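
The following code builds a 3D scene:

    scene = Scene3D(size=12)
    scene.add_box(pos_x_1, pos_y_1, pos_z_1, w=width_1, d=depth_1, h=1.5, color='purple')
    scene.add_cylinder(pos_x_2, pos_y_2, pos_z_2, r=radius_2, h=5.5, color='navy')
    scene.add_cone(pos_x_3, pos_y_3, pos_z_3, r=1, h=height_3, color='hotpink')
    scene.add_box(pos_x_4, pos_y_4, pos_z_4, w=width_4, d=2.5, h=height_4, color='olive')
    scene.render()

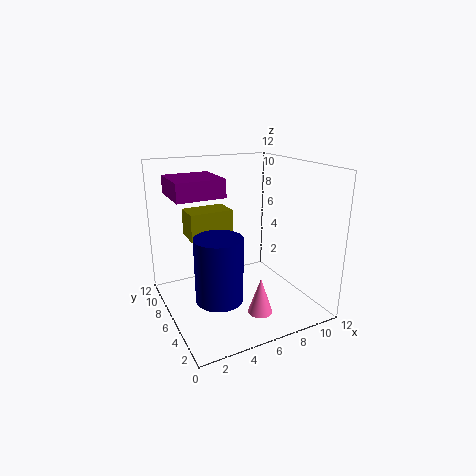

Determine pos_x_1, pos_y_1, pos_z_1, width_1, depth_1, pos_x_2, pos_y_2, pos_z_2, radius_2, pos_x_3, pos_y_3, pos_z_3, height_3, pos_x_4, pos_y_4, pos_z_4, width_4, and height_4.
pos_x_1 = 1, pos_y_1 = 6, pos_z_1 = 9.5, width_1 = 4, depth_1 = 4, pos_x_2 = 4, pos_y_2 = 5.5, pos_z_2 = 1, radius_2 = 2, pos_x_3 = 6.5, pos_y_3 = 3, pos_z_3 = 0.5, height_3 = 3, pos_x_4 = 3, pos_y_4 = 9, pos_z_4 = 5, width_4 = 4, height_4 = 2.5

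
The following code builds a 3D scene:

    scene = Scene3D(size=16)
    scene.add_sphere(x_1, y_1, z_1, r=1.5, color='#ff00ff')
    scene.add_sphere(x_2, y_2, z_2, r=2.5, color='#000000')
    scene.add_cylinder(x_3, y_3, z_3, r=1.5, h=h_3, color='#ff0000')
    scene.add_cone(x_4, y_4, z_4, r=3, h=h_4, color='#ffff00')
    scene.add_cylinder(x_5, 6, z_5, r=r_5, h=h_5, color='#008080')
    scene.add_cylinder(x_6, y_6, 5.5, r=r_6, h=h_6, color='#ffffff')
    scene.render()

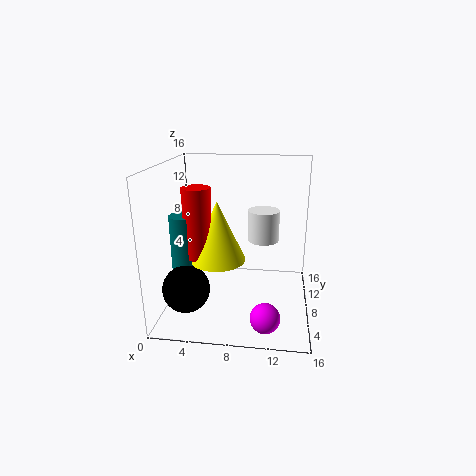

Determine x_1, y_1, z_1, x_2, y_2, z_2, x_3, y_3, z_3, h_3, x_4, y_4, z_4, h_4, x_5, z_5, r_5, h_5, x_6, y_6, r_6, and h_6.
x_1 = 11.5, y_1 = 2, z_1 = 2, x_2 = 3, y_2 = 4, z_2 = 3.5, x_3 = 4, y_3 = 6, z_3 = 6.5, h_3 = 7.5, x_4 = 6, y_4 = 6.5, z_4 = 6, h_4 = 6.5, x_5 = 2.5, z_5 = 4.5, r_5 = 1.5, h_5 = 6.5, x_6 = 10.5, y_6 = 14, r_6 = 2, h_6 = 4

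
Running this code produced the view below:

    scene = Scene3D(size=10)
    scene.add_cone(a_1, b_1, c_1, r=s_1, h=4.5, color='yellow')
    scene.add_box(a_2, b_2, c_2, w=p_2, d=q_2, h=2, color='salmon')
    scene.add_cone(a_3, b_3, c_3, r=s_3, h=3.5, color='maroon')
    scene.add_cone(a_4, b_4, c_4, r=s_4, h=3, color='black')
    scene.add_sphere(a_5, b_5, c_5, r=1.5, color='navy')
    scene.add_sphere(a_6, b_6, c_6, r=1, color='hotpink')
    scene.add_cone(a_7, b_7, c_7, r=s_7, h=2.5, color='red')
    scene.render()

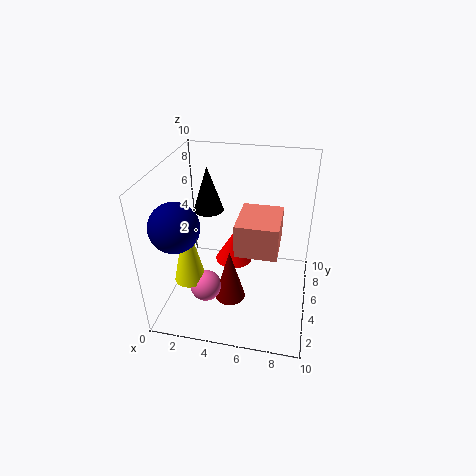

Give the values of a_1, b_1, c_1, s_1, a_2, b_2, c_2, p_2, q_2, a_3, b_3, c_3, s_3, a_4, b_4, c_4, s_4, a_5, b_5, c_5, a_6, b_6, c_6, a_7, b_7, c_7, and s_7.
a_1 = 2.5, b_1 = 2, c_1 = 3.5, s_1 = 1, a_2 = 5.5, b_2 = 1.5, c_2 = 6, p_2 = 2.5, q_2 = 3, a_3 = 5, b_3 = 2.5, c_3 = 2, s_3 = 1, a_4 = 3, b_4 = 5, c_4 = 7, s_4 = 1, a_5 = 2, b_5 = 1.5, c_5 = 7.5, a_6 = 3.5, b_6 = 2, c_6 = 3, a_7 = 4, b_7 = 8, c_7 = 1, s_7 = 1.5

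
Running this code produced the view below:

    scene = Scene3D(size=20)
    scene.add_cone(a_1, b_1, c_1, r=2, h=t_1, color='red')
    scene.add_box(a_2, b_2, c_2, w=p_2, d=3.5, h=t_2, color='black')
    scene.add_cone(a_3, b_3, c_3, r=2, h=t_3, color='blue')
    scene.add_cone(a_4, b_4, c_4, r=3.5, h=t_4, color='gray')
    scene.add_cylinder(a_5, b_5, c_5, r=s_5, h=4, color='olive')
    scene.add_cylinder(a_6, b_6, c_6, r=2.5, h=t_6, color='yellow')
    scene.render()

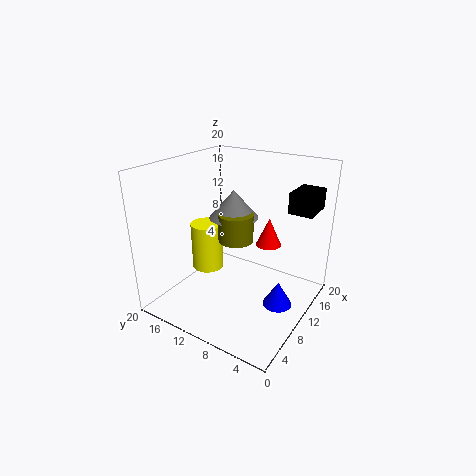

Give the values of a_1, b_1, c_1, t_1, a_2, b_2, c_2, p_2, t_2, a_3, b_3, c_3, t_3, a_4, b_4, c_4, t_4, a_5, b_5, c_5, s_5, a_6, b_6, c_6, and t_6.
a_1 = 17.5
b_1 = 9
c_1 = 6
t_1 = 4.5
a_2 = 15
b_2 = 1.5
c_2 = 13
p_2 = 5
t_2 = 3
a_3 = 10
b_3 = 3.5
c_3 = 1.5
t_3 = 3.5
a_4 = 12
b_4 = 12
c_4 = 12
t_4 = 4
a_5 = 11
b_5 = 11
c_5 = 9
s_5 = 2.5
a_6 = 12.5
b_6 = 17.5
c_6 = 2
t_6 = 7.5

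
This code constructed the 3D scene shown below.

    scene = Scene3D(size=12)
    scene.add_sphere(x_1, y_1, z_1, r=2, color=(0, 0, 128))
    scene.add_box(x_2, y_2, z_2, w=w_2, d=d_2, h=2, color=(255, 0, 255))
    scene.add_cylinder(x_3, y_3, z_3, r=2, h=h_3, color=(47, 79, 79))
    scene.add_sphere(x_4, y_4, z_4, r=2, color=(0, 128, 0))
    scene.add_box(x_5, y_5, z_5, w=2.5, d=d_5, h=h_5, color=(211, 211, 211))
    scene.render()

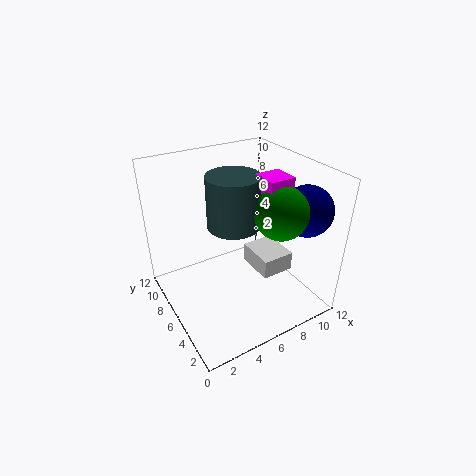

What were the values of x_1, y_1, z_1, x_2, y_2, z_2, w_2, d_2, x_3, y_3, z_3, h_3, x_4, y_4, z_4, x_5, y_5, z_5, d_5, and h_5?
x_1 = 10, y_1 = 2.5, z_1 = 9, x_2 = 6.5, y_2 = 2.5, z_2 = 10, w_2 = 2, d_2 = 2, x_3 = 5, y_3 = 5, z_3 = 8, h_3 = 4, x_4 = 7.5, y_4 = 2.5, z_4 = 9.5, x_5 = 6, y_5 = 2, z_5 = 4.5, d_5 = 3, h_5 = 1.5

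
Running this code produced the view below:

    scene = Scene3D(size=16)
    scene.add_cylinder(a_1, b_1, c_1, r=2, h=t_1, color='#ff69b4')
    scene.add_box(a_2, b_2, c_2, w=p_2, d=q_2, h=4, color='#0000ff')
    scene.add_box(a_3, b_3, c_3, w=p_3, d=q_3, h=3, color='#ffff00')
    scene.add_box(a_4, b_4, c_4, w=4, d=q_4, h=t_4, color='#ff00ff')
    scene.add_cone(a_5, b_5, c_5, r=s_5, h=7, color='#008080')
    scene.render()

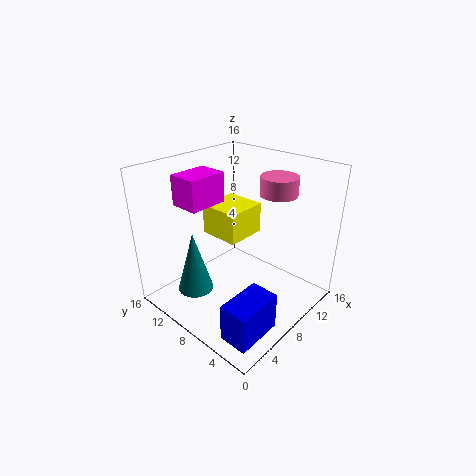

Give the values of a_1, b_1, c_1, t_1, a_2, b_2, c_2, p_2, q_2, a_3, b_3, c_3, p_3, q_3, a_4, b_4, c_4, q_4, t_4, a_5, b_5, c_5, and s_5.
a_1 = 11
b_1 = 5
c_1 = 13
t_1 = 2
a_2 = 1
b_2 = 1
c_2 = 1
p_2 = 5
q_2 = 3
a_3 = 4
b_3 = 5
c_3 = 10
p_3 = 4
q_3 = 4
a_4 = 2
b_4 = 8
c_4 = 13
q_4 = 3
t_4 = 3
a_5 = 4
b_5 = 11
c_5 = 2
s_5 = 2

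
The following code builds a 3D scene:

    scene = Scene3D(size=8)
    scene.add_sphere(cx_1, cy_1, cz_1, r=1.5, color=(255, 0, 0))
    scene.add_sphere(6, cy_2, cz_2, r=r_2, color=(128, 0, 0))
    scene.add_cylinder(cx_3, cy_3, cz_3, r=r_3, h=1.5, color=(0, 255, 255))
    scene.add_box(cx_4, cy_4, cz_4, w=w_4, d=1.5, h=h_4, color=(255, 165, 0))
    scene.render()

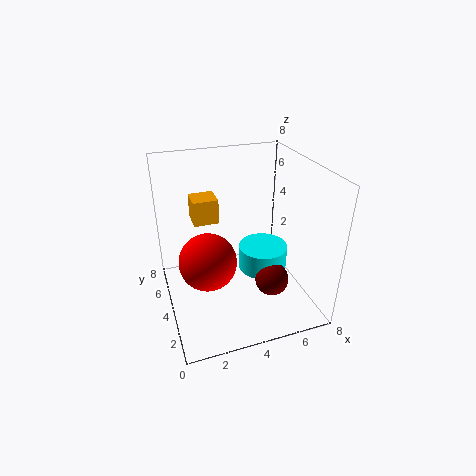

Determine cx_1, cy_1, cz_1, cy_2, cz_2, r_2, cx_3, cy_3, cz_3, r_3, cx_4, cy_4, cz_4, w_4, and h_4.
cx_1 = 2; cy_1 = 3; cz_1 = 3.5; cy_2 = 3.5; cz_2 = 1; r_2 = 1; cx_3 = 6; cy_3 = 5; cz_3 = 1; r_3 = 1.5; cx_4 = 2; cy_4 = 6; cz_4 = 4; w_4 = 1.5; h_4 = 1.5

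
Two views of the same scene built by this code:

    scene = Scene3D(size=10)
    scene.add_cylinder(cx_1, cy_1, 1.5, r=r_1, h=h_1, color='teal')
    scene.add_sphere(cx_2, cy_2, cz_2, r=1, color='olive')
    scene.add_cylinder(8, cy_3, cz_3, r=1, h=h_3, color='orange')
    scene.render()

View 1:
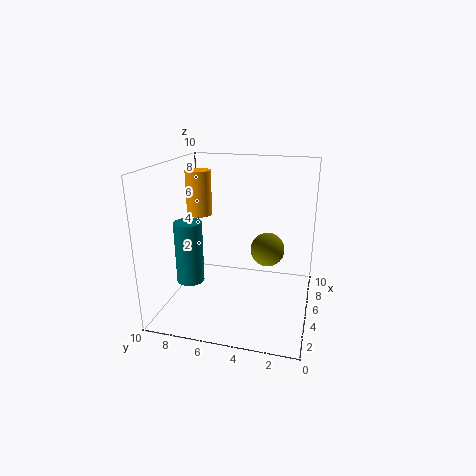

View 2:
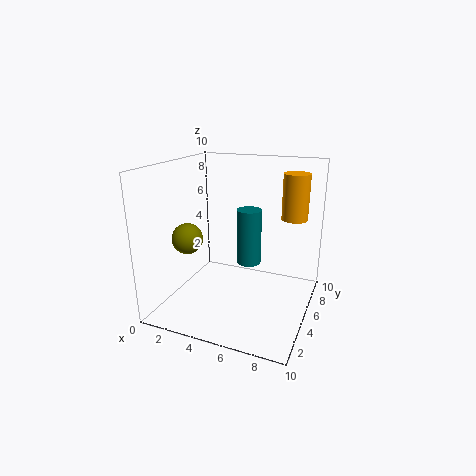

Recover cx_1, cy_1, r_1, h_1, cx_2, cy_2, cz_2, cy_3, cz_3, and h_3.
cx_1 = 4.5, cy_1 = 8.5, r_1 = 1, h_1 = 4.5, cx_2 = 2.5, cy_2 = 2.5, cz_2 = 5.5, cy_3 = 9, cz_3 = 5.5, h_3 = 3.5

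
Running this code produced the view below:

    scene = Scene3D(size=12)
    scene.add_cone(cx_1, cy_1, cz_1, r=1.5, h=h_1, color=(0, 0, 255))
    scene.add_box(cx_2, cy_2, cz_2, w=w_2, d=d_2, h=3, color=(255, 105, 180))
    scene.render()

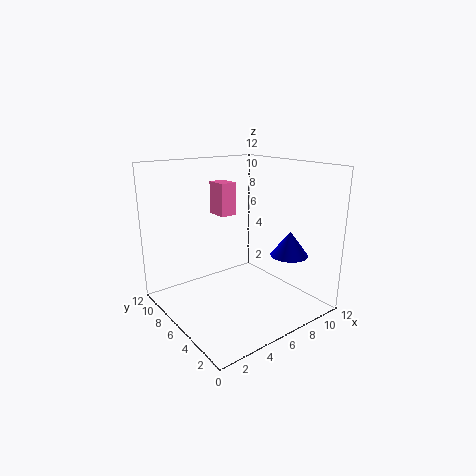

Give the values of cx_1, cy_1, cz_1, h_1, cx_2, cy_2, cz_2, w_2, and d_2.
cx_1 = 8.5, cy_1 = 2.5, cz_1 = 5, h_1 = 2, cx_2 = 6.5, cy_2 = 9, cz_2 = 7, w_2 = 1.5, d_2 = 2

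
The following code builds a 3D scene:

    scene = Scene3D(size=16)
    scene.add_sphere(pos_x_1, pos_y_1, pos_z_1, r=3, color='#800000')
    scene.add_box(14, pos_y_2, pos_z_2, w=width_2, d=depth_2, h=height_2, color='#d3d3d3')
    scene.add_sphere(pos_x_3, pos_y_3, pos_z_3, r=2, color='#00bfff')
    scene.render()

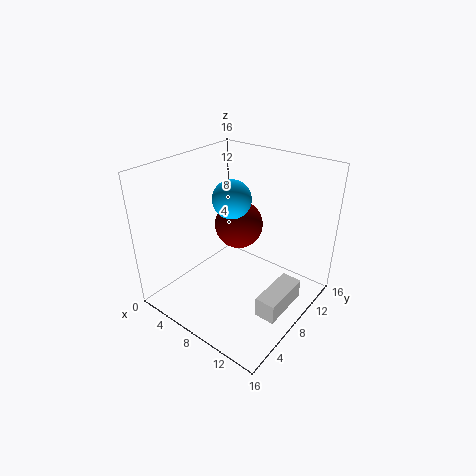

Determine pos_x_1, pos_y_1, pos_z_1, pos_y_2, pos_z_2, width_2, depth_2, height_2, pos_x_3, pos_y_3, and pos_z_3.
pos_x_1 = 5; pos_y_1 = 12; pos_z_1 = 7; pos_y_2 = 3; pos_z_2 = 4; width_2 = 2; depth_2 = 5; height_2 = 2; pos_x_3 = 8; pos_y_3 = 7; pos_z_3 = 13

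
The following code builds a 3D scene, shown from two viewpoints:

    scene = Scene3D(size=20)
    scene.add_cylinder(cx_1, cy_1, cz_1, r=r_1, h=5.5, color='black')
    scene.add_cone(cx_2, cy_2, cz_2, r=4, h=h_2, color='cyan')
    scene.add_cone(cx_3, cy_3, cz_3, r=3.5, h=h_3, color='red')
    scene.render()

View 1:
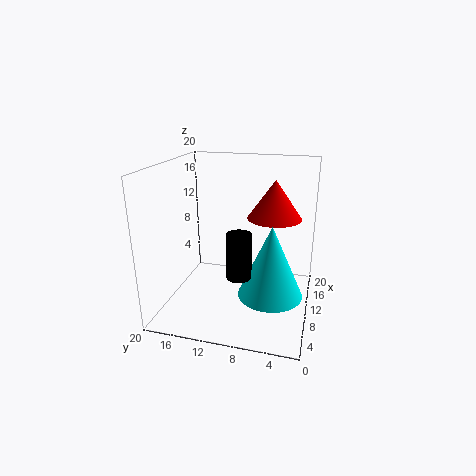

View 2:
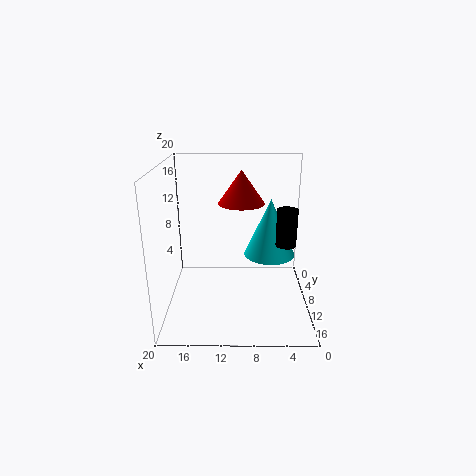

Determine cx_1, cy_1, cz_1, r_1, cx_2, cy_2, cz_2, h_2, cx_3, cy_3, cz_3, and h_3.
cx_1 = 3, cy_1 = 8, cz_1 = 8, r_1 = 1.5, cx_2 = 5, cy_2 = 4.5, cz_2 = 5, h_2 = 9, cx_3 = 9.5, cy_3 = 5, cz_3 = 13.5, h_3 = 5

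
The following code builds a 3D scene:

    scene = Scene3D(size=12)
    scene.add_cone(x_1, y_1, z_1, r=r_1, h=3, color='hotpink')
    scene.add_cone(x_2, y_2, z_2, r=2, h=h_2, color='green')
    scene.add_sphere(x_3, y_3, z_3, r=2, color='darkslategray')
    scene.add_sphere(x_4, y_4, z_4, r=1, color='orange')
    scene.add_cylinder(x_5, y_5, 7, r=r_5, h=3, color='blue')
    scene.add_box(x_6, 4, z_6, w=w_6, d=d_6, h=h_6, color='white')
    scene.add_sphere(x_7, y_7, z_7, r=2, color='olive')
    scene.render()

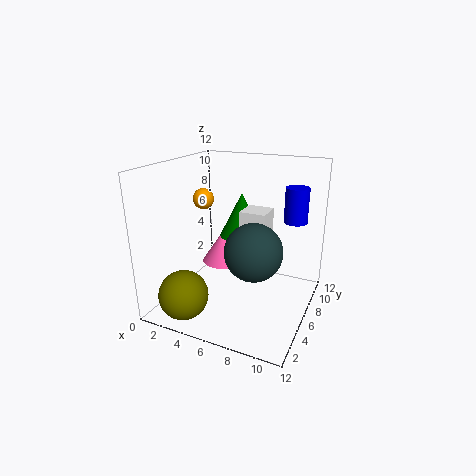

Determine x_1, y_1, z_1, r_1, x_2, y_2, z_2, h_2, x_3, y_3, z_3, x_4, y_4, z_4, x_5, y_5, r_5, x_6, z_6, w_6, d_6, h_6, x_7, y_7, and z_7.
x_1 = 3; y_1 = 9; z_1 = 2; r_1 = 2; x_2 = 5; y_2 = 9; z_2 = 5; h_2 = 4; x_3 = 9; y_3 = 2; z_3 = 7; x_4 = 1; y_4 = 9; z_4 = 8; x_5 = 10; y_5 = 9; r_5 = 1; x_6 = 7; z_6 = 6; w_6 = 2; d_6 = 2; h_6 = 3; x_7 = 3; y_7 = 2; z_7 = 2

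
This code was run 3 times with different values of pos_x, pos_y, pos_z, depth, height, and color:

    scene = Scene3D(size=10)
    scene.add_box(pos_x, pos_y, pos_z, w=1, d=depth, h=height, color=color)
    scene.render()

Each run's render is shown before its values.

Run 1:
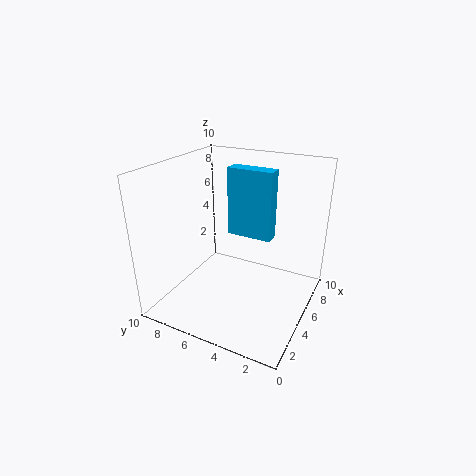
pos_x = 4.5, pos_y = 2.5, pos_z = 5.5, depth = 3, height = 4.5, color = 'deepskyblue'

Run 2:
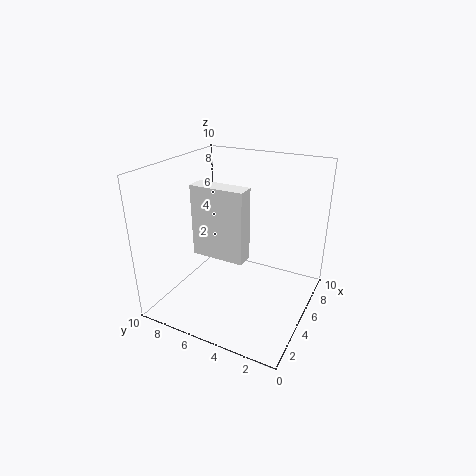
pos_x = 0.5, pos_y = 2.5, pos_z = 6, depth = 3, height = 4, color = 'white'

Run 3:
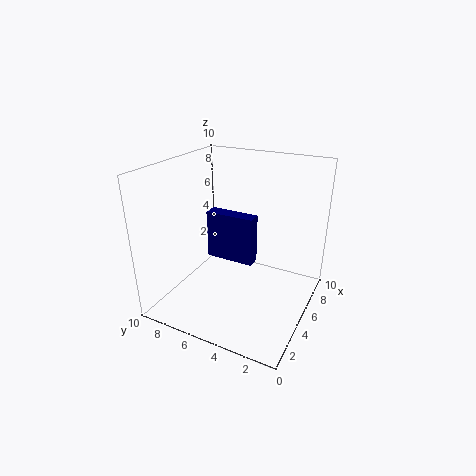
pos_x = 5, pos_y = 4, pos_z = 3, depth = 3.5, height = 3.5, color = 'navy'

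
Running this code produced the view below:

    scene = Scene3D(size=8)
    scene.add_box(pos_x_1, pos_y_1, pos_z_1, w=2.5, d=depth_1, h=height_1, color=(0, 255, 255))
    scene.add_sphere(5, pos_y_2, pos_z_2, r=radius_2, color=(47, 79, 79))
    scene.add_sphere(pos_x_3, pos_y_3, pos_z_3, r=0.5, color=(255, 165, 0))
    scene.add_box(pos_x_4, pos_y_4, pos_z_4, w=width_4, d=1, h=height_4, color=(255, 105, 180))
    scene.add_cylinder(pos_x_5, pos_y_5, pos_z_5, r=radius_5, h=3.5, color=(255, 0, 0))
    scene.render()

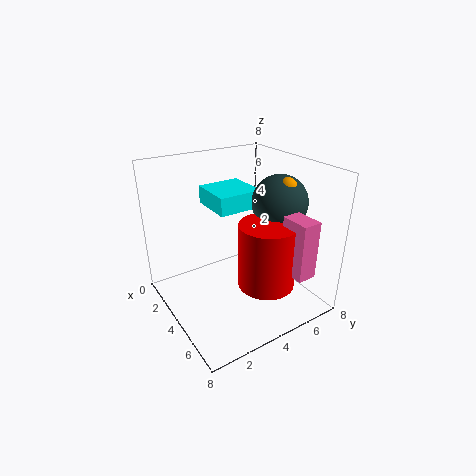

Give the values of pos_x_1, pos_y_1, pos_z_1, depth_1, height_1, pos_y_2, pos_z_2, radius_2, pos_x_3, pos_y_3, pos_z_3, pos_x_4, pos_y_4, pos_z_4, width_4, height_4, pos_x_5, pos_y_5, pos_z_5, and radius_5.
pos_x_1 = 1.5; pos_y_1 = 3; pos_z_1 = 5.5; depth_1 = 2.5; height_1 = 1; pos_y_2 = 6; pos_z_2 = 6; radius_2 = 1.5; pos_x_3 = 5.5; pos_y_3 = 6; pos_z_3 = 7; pos_x_4 = 6.5; pos_y_4 = 5; pos_z_4 = 3; width_4 = 1.5; height_4 = 3; pos_x_5 = 6; pos_y_5 = 4.5; pos_z_5 = 2; radius_5 = 1.5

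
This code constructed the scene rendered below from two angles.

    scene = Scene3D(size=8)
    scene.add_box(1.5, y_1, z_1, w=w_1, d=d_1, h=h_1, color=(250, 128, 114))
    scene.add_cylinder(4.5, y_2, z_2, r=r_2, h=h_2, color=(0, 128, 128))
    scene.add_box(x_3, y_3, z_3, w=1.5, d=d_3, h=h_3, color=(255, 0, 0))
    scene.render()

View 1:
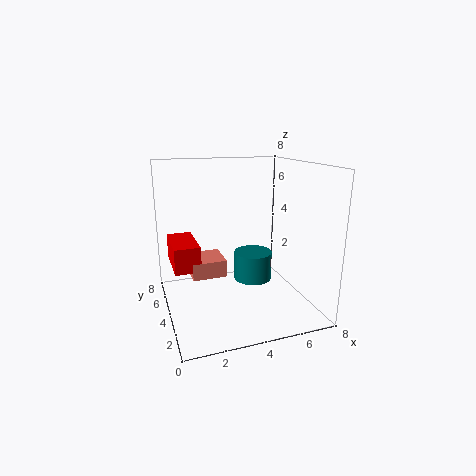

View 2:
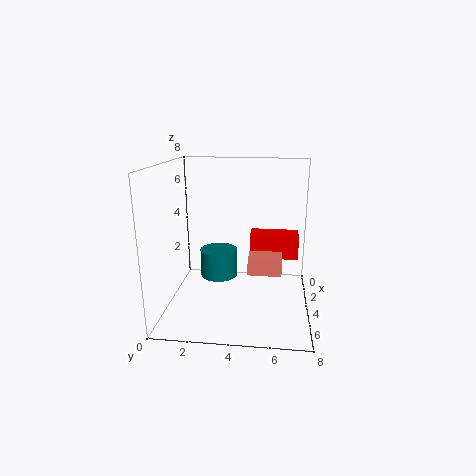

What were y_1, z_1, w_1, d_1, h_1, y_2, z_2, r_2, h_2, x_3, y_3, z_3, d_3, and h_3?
y_1 = 4.5, z_1 = 1.5, w_1 = 2, d_1 = 2, h_1 = 1, y_2 = 3, z_2 = 2, r_2 = 1, h_2 = 1.5, x_3 = 0.5, y_3 = 4.5, z_3 = 2, d_3 = 3, h_3 = 1.5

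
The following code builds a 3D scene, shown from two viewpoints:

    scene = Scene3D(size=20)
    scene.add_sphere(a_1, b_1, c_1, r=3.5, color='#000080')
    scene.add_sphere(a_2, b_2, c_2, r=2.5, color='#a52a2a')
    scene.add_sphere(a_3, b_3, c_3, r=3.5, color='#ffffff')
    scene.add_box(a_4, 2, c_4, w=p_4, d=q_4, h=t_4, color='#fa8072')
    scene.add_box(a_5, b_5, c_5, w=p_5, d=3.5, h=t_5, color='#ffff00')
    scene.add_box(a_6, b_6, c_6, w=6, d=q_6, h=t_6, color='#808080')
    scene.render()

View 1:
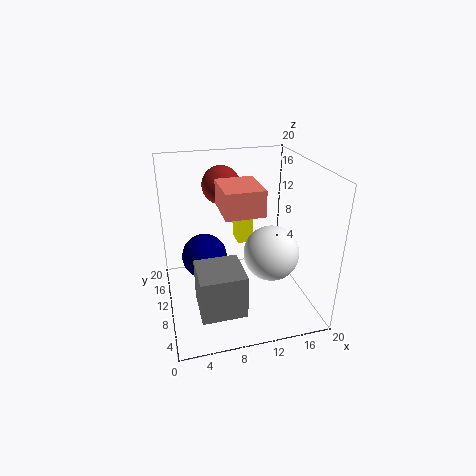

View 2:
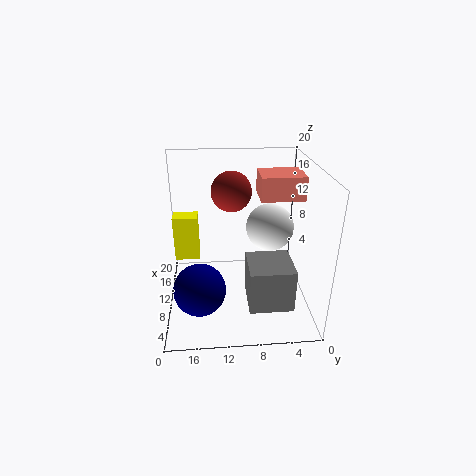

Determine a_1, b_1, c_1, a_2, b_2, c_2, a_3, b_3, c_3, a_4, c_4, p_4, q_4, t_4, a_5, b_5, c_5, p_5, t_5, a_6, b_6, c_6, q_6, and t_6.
a_1 = 6
b_1 = 15.5
c_1 = 4.5
a_2 = 8
b_2 = 11
c_2 = 17.5
a_3 = 13
b_3 = 5
c_3 = 10
a_4 = 6.5
c_4 = 16.5
p_4 = 4.5
q_4 = 5.5
t_4 = 3
a_5 = 11.5
b_5 = 15.5
c_5 = 6
p_5 = 2.5
t_5 = 6.5
a_6 = 3.5
b_6 = 3
c_6 = 2
q_6 = 6
t_6 = 6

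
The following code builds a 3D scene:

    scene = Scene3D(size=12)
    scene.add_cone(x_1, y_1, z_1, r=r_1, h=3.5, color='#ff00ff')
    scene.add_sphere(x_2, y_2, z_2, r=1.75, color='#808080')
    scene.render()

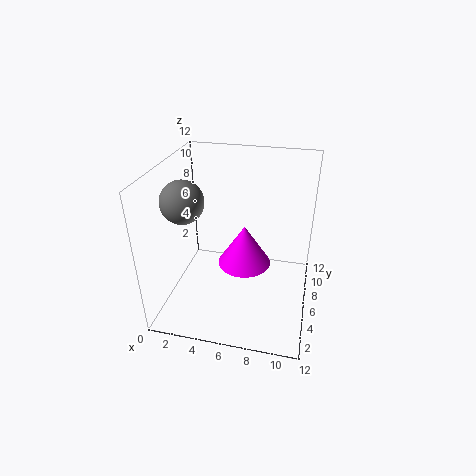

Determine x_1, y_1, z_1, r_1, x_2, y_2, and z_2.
x_1 = 6.5; y_1 = 6.25; z_1 = 3.5; r_1 = 2.25; x_2 = 1.75; y_2 = 5; z_2 = 9.25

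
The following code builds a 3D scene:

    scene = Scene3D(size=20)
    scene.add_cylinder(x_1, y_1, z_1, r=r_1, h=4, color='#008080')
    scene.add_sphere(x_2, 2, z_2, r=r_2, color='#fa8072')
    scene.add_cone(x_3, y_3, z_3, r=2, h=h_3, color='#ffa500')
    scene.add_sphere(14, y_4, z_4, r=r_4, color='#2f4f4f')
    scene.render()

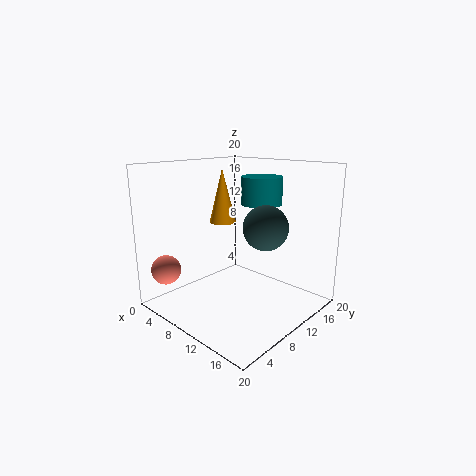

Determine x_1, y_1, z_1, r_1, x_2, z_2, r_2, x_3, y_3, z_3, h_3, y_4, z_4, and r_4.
x_1 = 10, y_1 = 15, z_1 = 14, r_1 = 3, x_2 = 4, z_2 = 6, r_2 = 2, x_3 = 5, y_3 = 12, z_3 = 11, h_3 = 8, y_4 = 11, z_4 = 12, r_4 = 3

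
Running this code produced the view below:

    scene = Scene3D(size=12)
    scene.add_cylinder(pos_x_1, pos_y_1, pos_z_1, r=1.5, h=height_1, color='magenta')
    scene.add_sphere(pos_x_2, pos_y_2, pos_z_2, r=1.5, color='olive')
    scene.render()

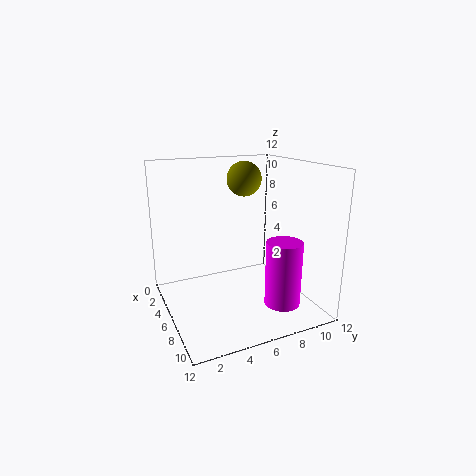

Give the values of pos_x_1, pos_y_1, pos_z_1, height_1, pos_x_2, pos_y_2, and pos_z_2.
pos_x_1 = 8.5; pos_y_1 = 9; pos_z_1 = 0.5; height_1 = 5.5; pos_x_2 = 4; pos_y_2 = 7.5; pos_z_2 = 10.5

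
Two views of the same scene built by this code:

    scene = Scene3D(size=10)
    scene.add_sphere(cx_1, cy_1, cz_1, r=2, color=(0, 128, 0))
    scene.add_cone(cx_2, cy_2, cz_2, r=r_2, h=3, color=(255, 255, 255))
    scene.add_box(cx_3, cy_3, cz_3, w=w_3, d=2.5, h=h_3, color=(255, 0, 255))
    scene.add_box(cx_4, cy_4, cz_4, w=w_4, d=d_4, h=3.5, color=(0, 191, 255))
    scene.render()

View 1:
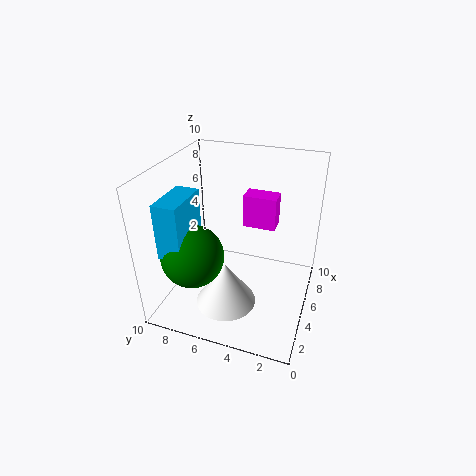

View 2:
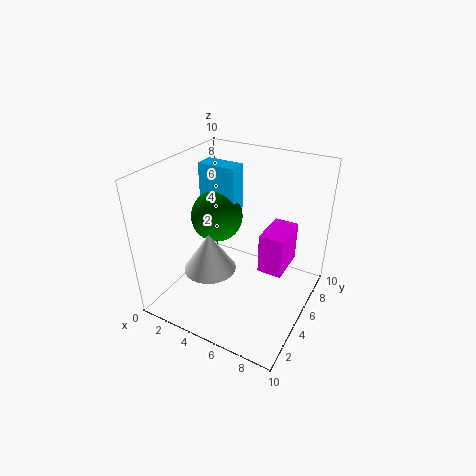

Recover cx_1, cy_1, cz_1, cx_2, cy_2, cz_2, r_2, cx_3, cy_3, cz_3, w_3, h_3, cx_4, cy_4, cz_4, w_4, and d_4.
cx_1 = 2
cy_1 = 7
cz_1 = 5
cx_2 = 2.5
cy_2 = 5
cz_2 = 1.5
r_2 = 2
cx_3 = 7.5
cy_3 = 3
cz_3 = 4.5
w_3 = 1.5
h_3 = 2.5
cx_4 = 0.5
cy_4 = 7
cz_4 = 5.5
w_4 = 3
d_4 = 1.5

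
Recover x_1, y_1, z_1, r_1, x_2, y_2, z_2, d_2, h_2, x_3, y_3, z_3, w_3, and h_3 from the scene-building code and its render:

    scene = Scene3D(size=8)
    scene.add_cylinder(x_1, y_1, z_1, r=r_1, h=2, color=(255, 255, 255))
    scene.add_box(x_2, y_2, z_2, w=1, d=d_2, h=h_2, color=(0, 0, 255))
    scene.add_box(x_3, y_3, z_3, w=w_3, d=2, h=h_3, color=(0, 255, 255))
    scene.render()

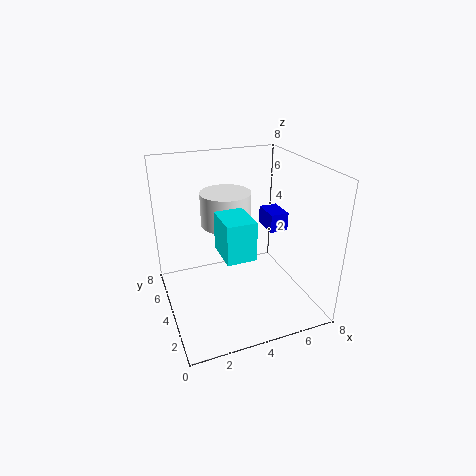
x_1 = 4, y_1 = 6, z_1 = 4, r_1 = 1.5, x_2 = 5.5, y_2 = 3, z_2 = 4.5, d_2 = 1.5, h_2 = 1, x_3 = 2.5, y_3 = 1.5, z_3 = 4, w_3 = 1.5, h_3 = 2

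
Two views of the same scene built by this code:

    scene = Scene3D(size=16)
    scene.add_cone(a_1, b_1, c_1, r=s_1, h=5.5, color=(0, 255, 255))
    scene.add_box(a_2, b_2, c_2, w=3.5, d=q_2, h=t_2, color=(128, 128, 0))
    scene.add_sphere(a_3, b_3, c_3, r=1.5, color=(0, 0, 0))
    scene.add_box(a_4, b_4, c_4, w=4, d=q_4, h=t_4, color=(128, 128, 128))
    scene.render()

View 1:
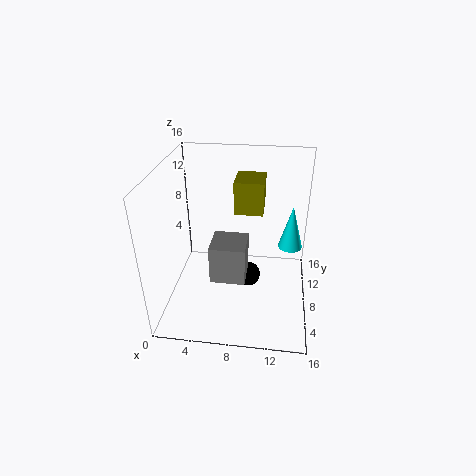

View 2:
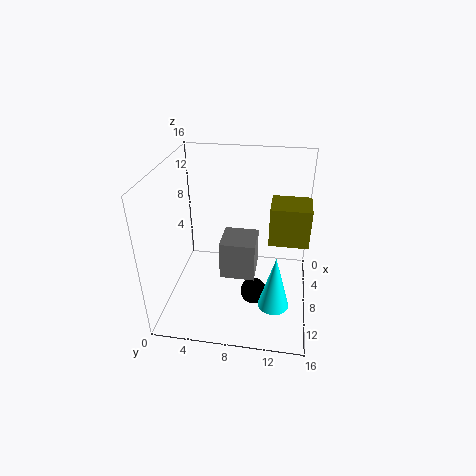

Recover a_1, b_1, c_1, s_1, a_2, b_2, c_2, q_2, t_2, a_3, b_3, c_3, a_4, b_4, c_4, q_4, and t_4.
a_1 = 14
b_1 = 12.5
c_1 = 4.5
s_1 = 1.5
a_2 = 7
b_2 = 11.5
c_2 = 9
q_2 = 4
t_2 = 4
a_3 = 9
b_3 = 10
c_3 = 1.5
a_4 = 5
b_4 = 6
c_4 = 3
q_4 = 4
t_4 = 4.5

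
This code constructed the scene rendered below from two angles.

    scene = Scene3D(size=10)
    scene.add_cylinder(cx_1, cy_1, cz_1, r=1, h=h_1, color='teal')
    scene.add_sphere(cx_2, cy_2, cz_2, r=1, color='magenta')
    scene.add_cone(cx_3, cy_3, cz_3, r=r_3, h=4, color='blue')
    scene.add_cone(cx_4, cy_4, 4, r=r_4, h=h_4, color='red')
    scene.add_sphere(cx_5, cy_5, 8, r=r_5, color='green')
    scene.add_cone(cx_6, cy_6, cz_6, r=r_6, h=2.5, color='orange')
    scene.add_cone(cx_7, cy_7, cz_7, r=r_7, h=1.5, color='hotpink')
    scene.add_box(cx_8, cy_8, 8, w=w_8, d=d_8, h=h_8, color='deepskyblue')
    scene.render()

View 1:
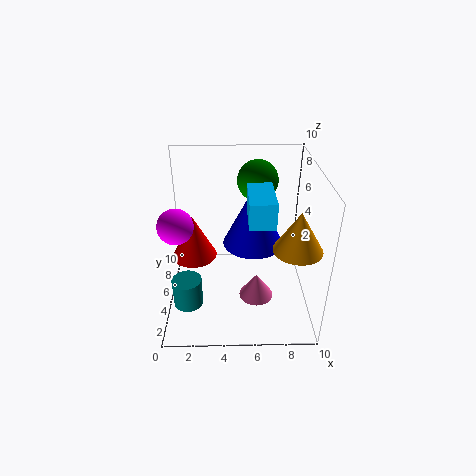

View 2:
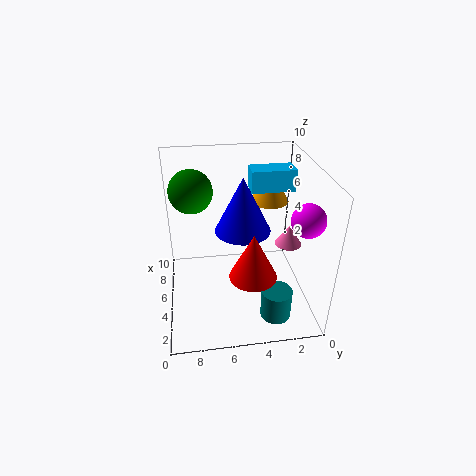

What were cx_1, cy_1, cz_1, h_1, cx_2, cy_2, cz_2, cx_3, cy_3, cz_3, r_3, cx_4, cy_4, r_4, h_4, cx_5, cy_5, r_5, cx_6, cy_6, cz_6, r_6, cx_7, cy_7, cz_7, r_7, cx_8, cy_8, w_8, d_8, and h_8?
cx_1 = 1.5, cy_1 = 3, cz_1 = 1, h_1 = 2, cx_2 = 1.5, cy_2 = 1.5, cz_2 = 8, cx_3 = 6, cy_3 = 4.5, cz_3 = 5, r_3 = 2, cx_4 = 2, cy_4 = 4.5, r_4 = 1.5, h_4 = 3, cx_5 = 6.5, cy_5 = 8, r_5 = 1.5, cx_6 = 8.5, cy_6 = 2, cz_6 = 6, r_6 = 1.5, cx_7 = 6, cy_7 = 1, cz_7 = 3.5, r_7 = 1, cx_8 = 5.5, cy_8 = 1, w_8 = 1.5, d_8 = 3, h_8 = 1.5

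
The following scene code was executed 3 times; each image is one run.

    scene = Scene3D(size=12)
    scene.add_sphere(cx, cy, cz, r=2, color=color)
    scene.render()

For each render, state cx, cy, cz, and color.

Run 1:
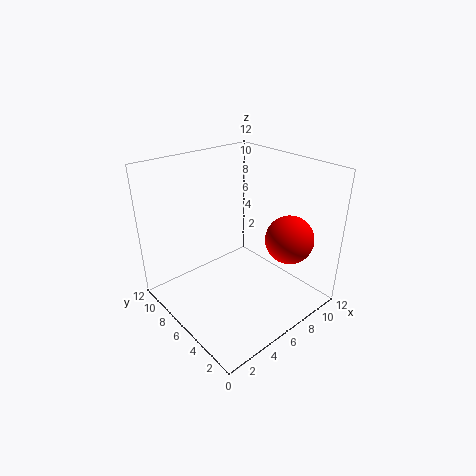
cx = 9, cy = 3, cz = 6, color = 'red'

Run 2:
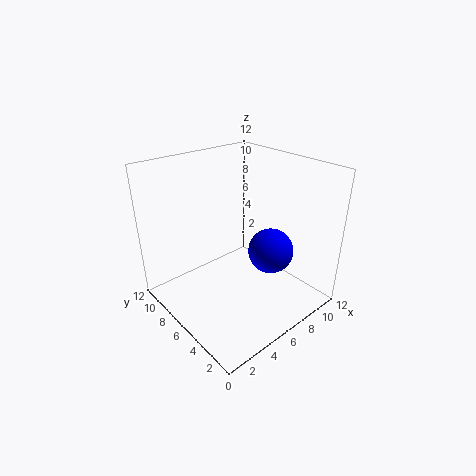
cx = 9, cy = 5, cz = 4, color = 'blue'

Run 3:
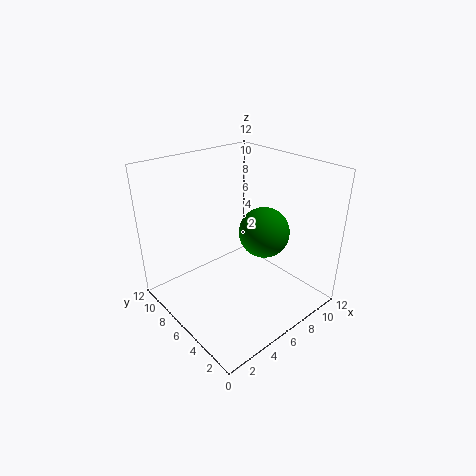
cx = 7, cy = 4, cz = 7, color = 'green'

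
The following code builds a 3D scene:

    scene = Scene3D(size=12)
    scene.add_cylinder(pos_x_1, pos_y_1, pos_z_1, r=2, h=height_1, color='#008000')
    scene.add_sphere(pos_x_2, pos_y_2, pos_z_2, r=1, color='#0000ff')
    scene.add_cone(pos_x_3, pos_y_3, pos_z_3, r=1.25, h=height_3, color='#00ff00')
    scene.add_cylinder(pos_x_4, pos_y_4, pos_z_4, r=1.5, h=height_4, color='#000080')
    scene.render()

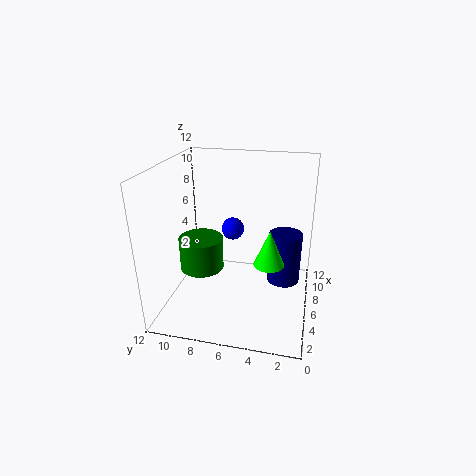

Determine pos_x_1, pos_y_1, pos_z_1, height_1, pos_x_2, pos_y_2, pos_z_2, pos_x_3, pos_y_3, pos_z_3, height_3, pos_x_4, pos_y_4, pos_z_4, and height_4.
pos_x_1 = 7.25
pos_y_1 = 9.75
pos_z_1 = 2
height_1 = 3
pos_x_2 = 8.25
pos_y_2 = 7
pos_z_2 = 5.75
pos_x_3 = 5.25
pos_y_3 = 3.25
pos_z_3 = 4.25
height_3 = 3
pos_x_4 = 8.75
pos_y_4 = 2.25
pos_z_4 = 0.75
height_4 = 4.75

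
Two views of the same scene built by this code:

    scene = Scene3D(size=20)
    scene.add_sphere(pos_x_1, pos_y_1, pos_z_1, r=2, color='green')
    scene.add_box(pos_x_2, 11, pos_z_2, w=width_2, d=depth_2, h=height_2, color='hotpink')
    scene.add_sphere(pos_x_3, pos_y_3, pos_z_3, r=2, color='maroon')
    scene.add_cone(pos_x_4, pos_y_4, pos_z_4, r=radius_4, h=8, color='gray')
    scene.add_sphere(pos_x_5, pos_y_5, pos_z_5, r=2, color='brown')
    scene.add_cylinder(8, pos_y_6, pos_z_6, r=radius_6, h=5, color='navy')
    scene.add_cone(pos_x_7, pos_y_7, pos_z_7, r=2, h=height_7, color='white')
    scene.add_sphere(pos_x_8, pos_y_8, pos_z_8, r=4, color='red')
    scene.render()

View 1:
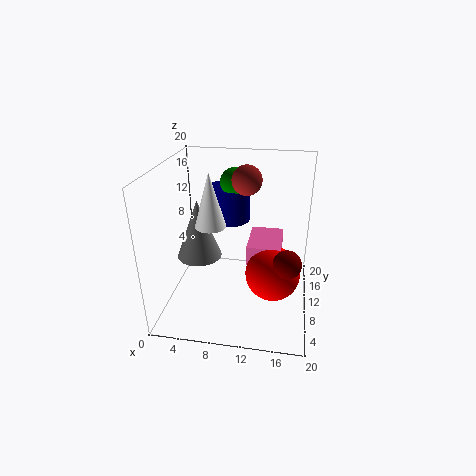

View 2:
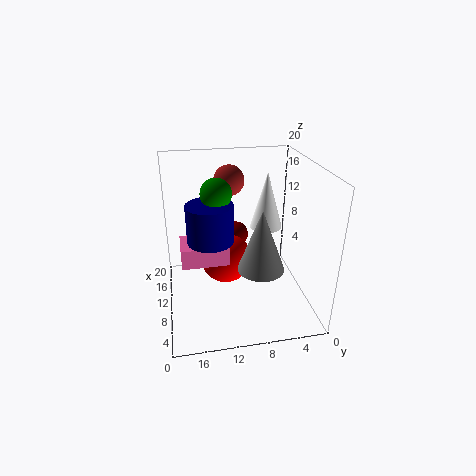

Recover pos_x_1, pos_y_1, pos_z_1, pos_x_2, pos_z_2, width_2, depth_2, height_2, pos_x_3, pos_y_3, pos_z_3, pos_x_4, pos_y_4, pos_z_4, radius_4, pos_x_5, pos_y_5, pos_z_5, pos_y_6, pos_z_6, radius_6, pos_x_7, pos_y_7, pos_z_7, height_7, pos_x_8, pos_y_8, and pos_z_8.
pos_x_1 = 9, pos_y_1 = 13, pos_z_1 = 17, pos_x_2 = 11, pos_z_2 = 5, width_2 = 5, depth_2 = 7, height_2 = 3, pos_x_3 = 17, pos_y_3 = 9, pos_z_3 = 7, pos_x_4 = 5, pos_y_4 = 8, pos_z_4 = 8, radius_4 = 3, pos_x_5 = 11, pos_y_5 = 11, pos_z_5 = 18, pos_y_6 = 14, pos_z_6 = 11, radius_6 = 3, pos_x_7 = 7, pos_y_7 = 7, pos_z_7 = 13, height_7 = 7, pos_x_8 = 15, pos_y_8 = 11, pos_z_8 = 4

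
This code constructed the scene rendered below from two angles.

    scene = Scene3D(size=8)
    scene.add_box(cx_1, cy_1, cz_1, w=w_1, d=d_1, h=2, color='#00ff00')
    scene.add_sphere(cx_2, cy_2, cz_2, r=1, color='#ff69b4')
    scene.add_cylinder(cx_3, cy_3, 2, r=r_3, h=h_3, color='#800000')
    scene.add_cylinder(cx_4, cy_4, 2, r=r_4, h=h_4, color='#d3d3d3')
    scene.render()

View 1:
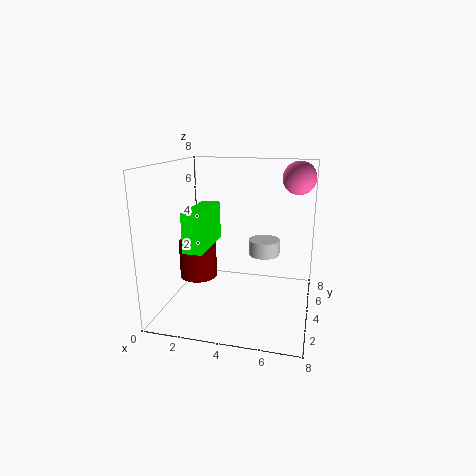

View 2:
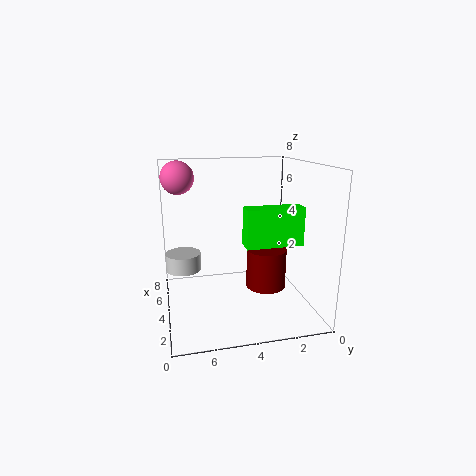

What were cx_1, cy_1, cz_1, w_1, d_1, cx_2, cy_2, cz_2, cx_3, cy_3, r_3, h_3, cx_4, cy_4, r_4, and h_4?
cx_1 = 2
cy_1 = 1
cz_1 = 4
w_1 = 1
d_1 = 3
cx_2 = 7
cy_2 = 7
cz_2 = 7
cx_3 = 2
cy_3 = 3
r_3 = 1
h_3 = 2
cx_4 = 5
cy_4 = 7
r_4 = 1
h_4 = 1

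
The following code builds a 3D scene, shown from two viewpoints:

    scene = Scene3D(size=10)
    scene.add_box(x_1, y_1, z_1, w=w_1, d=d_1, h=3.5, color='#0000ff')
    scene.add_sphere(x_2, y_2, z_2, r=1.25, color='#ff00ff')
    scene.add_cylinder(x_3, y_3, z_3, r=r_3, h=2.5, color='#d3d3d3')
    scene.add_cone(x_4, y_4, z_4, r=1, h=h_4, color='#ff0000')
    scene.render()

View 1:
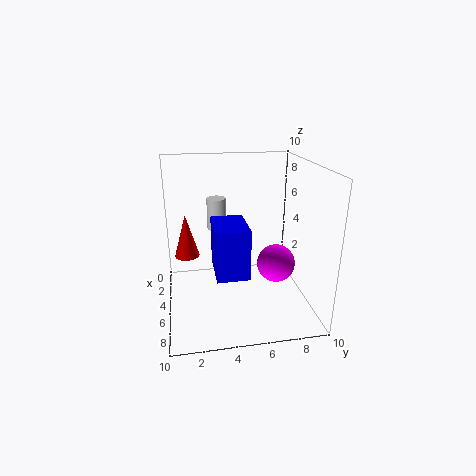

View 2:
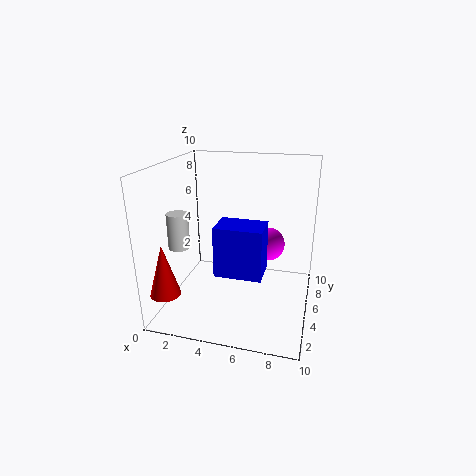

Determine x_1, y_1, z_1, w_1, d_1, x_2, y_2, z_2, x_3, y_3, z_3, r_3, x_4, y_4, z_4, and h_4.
x_1 = 3.75, y_1 = 3.25, z_1 = 2.75, w_1 = 3.25, d_1 = 2.25, x_2 = 6.75, y_2 = 7.25, z_2 = 3.75, x_3 = 1, y_3 = 4, z_3 = 4.25, r_3 = 0.75, x_4 = 1, y_4 = 1.5, z_4 = 2, h_4 = 3.5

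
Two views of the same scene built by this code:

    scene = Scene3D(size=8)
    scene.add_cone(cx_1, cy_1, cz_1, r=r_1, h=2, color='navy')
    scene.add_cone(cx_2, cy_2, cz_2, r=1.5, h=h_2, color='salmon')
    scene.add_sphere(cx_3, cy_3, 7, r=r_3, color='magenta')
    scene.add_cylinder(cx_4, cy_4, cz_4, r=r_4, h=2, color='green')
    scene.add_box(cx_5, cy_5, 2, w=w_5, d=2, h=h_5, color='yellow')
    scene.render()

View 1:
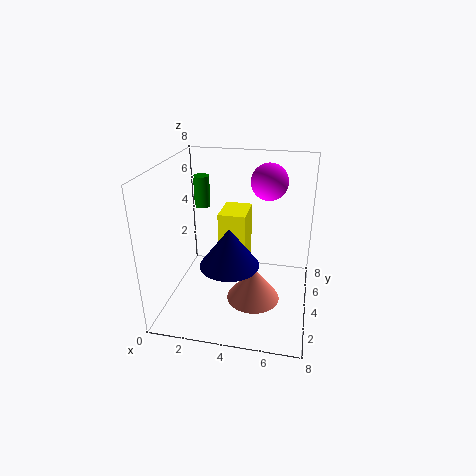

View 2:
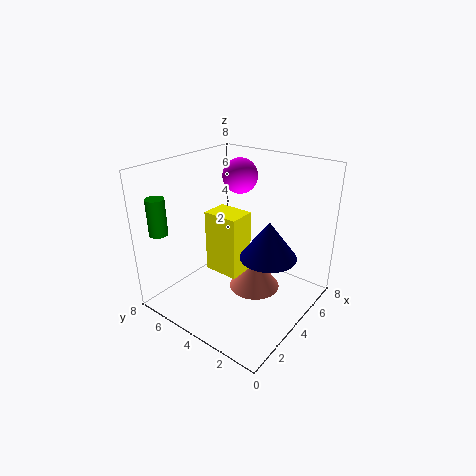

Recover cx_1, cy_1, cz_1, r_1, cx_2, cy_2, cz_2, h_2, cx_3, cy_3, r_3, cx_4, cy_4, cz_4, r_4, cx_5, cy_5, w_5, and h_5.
cx_1 = 4, cy_1 = 2, cz_1 = 3.5, r_1 = 1.5, cx_2 = 5, cy_2 = 3.5, cz_2 = 0.5, h_2 = 2, cx_3 = 5.5, cy_3 = 5, r_3 = 1, cx_4 = 1, cy_4 = 7, cz_4 = 4.5, r_4 = 0.5, cx_5 = 3, cy_5 = 3.5, w_5 = 1.5, h_5 = 3.5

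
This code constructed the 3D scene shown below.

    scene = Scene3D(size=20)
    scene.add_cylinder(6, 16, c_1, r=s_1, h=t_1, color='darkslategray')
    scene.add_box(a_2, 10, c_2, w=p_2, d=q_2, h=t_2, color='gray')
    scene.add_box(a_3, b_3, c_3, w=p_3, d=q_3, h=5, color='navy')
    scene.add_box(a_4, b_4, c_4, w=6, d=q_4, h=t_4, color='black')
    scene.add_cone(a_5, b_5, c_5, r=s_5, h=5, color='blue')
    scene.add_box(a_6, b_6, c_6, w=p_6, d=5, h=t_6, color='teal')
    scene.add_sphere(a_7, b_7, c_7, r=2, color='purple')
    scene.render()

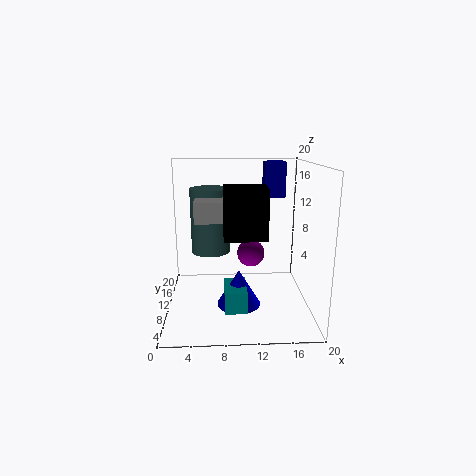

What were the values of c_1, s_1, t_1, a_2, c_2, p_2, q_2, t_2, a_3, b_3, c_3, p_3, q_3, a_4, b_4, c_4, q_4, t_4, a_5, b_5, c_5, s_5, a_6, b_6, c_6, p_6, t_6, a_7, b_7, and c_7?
c_1 = 6; s_1 = 3; t_1 = 10; a_2 = 4; c_2 = 12; p_2 = 6; q_2 = 6; t_2 = 3; a_3 = 14; b_3 = 13; c_3 = 15; p_3 = 3; q_3 = 3; a_4 = 8; b_4 = 8; c_4 = 10; q_4 = 5; t_4 = 7; a_5 = 10; b_5 = 8; c_5 = 1; s_5 = 3; a_6 = 8; b_6 = 5; c_6 = 1; p_6 = 3; t_6 = 3; a_7 = 12; b_7 = 12; c_7 = 7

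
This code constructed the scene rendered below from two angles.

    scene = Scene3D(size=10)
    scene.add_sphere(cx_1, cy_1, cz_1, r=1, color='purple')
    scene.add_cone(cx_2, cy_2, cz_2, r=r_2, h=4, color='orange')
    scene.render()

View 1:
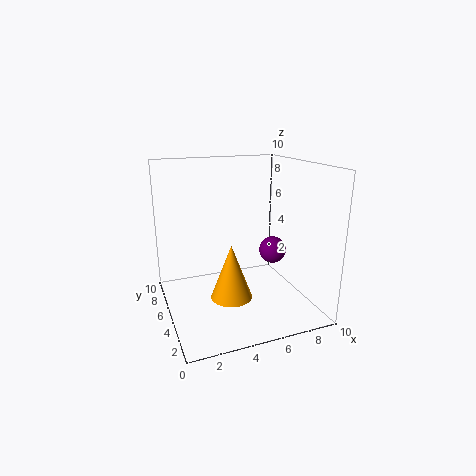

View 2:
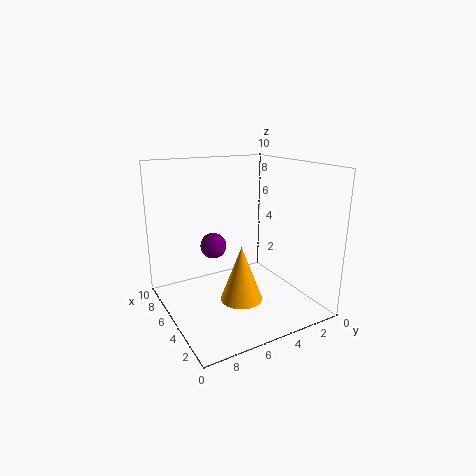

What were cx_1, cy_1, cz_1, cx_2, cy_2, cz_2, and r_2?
cx_1 = 8, cy_1 = 5.5, cz_1 = 3.5, cx_2 = 4.5, cy_2 = 5, cz_2 = 0.5, r_2 = 1.5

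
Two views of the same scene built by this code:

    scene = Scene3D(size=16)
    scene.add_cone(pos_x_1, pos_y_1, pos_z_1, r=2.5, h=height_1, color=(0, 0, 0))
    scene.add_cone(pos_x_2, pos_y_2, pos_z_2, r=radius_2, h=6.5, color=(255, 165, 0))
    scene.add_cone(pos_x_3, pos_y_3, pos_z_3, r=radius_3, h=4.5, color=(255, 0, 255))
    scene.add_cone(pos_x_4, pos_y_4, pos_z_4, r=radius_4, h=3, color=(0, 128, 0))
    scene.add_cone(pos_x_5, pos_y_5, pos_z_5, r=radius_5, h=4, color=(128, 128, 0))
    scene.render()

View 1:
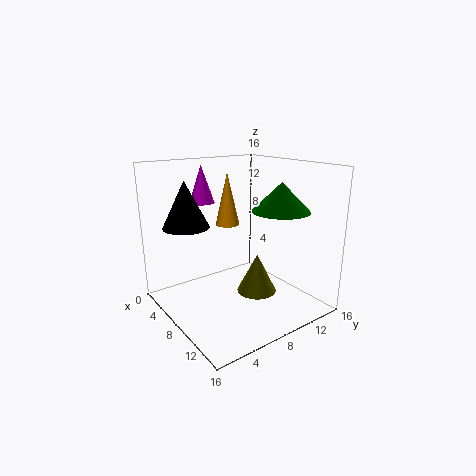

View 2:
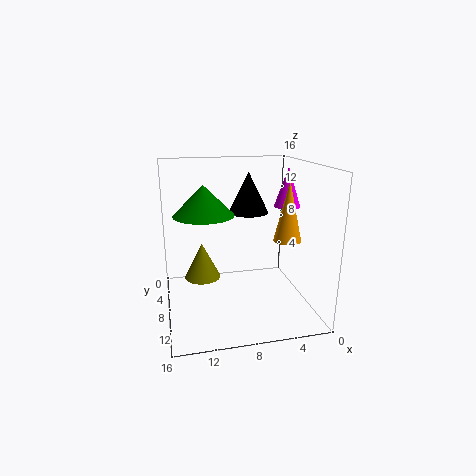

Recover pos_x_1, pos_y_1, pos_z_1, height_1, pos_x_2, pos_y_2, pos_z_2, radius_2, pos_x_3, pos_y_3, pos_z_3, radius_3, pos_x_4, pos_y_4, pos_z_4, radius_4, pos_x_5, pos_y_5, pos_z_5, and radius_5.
pos_x_1 = 5.5
pos_y_1 = 3
pos_z_1 = 9.5
height_1 = 5
pos_x_2 = 3
pos_y_2 = 10
pos_z_2 = 8
radius_2 = 1.5
pos_x_3 = 2
pos_y_3 = 7
pos_z_3 = 11
radius_3 = 1.5
pos_x_4 = 12
pos_y_4 = 10.5
pos_z_4 = 11.5
radius_4 = 3
pos_x_5 = 12
pos_y_5 = 7.5
pos_z_5 = 3.5
radius_5 = 2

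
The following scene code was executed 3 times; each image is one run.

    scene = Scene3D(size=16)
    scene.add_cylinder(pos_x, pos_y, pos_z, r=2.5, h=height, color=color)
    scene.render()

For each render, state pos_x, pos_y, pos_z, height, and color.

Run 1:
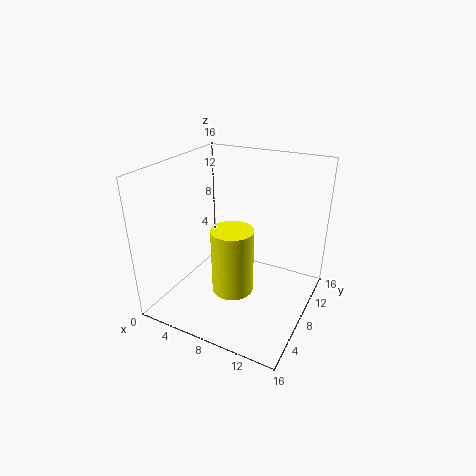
pos_x = 7
pos_y = 8.5
pos_z = 0.5
height = 8
color = 'yellow'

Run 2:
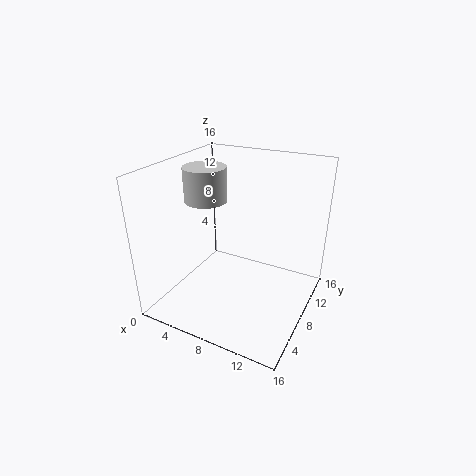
pos_x = 3
pos_y = 9.5
pos_z = 11
height = 4
color = 'lightgray'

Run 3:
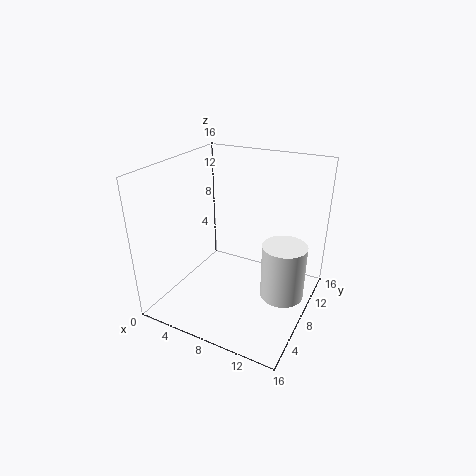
pos_x = 13
pos_y = 9.5
pos_z = 1
height = 6.5
color = 'white'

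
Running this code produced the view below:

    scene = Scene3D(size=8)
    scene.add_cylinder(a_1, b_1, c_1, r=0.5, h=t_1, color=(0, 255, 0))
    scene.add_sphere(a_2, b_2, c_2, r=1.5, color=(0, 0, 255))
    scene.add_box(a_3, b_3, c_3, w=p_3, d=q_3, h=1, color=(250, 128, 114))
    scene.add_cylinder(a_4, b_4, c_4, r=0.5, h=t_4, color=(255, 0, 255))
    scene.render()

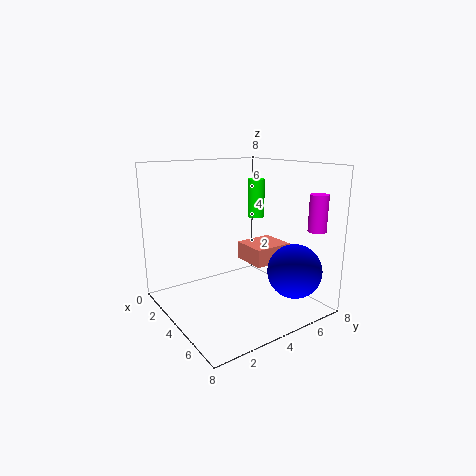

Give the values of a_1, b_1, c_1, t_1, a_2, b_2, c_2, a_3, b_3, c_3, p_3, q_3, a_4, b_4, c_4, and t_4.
a_1 = 3
b_1 = 6
c_1 = 4.75
t_1 = 2.25
a_2 = 6.25
b_2 = 6.25
c_2 = 2.25
a_3 = 3.25
b_3 = 4.5
c_3 = 2.5
p_3 = 2
q_3 = 2.25
a_4 = 6.75
b_4 = 7.25
c_4 = 4.5
t_4 = 2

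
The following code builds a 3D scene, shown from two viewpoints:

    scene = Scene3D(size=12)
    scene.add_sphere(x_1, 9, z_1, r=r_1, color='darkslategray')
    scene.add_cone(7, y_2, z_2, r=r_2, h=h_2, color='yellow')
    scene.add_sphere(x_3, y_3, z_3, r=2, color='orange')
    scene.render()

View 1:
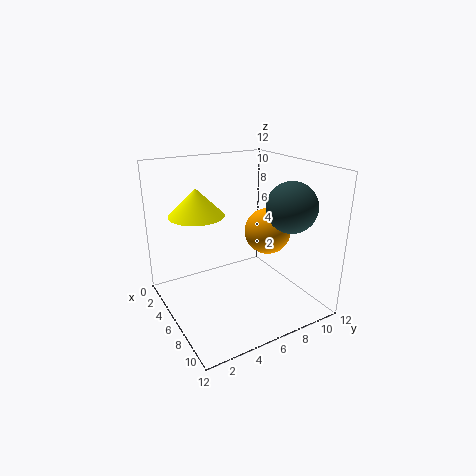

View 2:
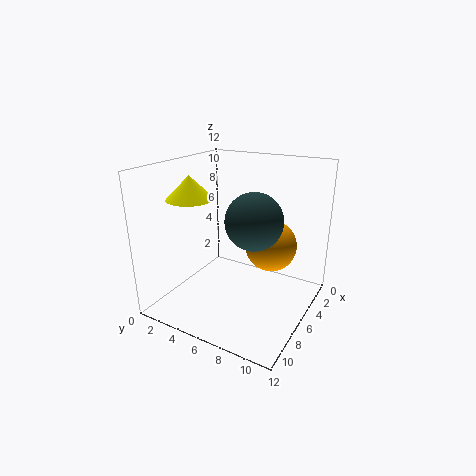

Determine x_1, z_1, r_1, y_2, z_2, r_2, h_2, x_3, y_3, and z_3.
x_1 = 9; z_1 = 9; r_1 = 2; y_2 = 2; z_2 = 9; r_2 = 2; h_2 = 2; x_3 = 6; y_3 = 9; z_3 = 6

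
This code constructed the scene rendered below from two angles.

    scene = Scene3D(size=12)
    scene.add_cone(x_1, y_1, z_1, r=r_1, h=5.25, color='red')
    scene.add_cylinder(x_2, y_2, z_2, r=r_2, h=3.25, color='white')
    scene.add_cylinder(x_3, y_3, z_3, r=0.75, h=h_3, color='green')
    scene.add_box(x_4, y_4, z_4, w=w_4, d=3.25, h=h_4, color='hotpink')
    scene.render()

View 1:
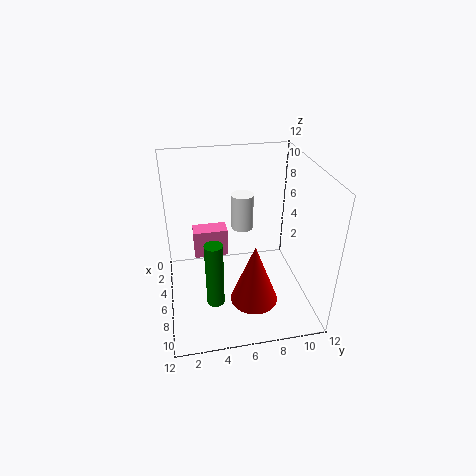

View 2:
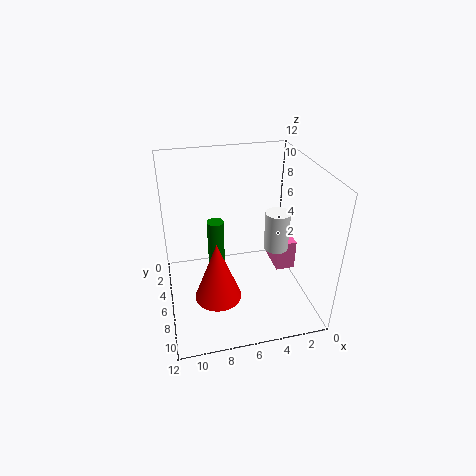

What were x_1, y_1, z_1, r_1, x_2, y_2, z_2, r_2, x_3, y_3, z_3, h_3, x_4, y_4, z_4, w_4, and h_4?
x_1 = 8
y_1 = 7
z_1 = 1
r_1 = 2
x_2 = 3
y_2 = 7
z_2 = 5.25
r_2 = 1
x_3 = 7.5
y_3 = 3.75
z_3 = 0.75
h_3 = 5.75
x_4 = 0.5
y_4 = 2.5
z_4 = 1.75
w_4 = 1.75
h_4 = 2.75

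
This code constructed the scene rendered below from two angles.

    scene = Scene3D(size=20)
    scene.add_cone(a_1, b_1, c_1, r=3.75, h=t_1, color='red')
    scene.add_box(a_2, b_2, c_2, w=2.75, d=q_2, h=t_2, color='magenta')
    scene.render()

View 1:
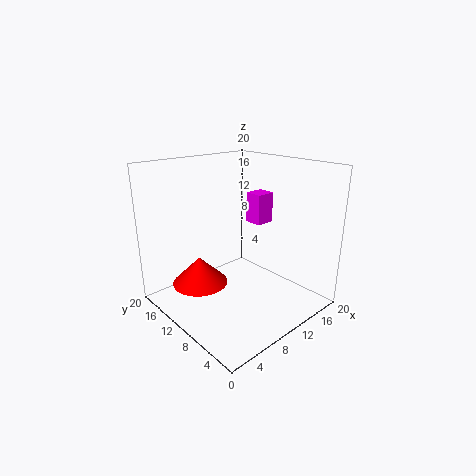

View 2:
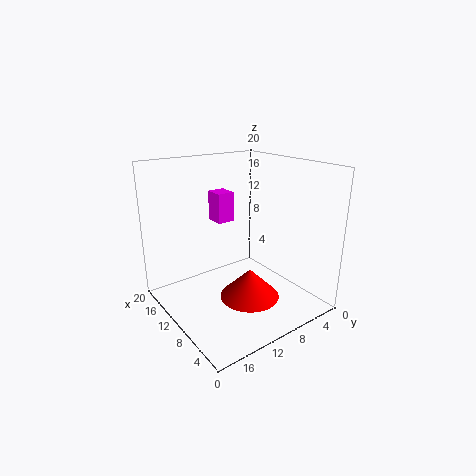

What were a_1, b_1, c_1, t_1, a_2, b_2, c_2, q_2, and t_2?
a_1 = 4.75
b_1 = 12
c_1 = 4.25
t_1 = 3.75
a_2 = 12.75
b_2 = 8.75
c_2 = 11.5
q_2 = 2.5
t_2 = 4.25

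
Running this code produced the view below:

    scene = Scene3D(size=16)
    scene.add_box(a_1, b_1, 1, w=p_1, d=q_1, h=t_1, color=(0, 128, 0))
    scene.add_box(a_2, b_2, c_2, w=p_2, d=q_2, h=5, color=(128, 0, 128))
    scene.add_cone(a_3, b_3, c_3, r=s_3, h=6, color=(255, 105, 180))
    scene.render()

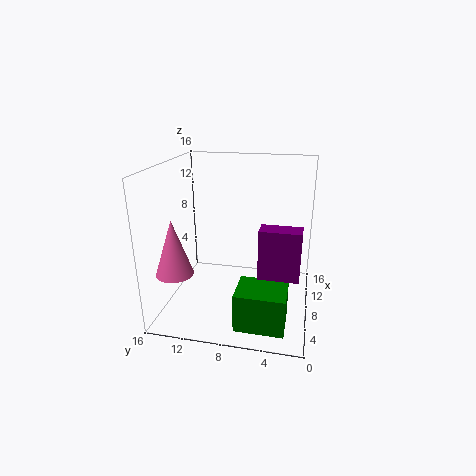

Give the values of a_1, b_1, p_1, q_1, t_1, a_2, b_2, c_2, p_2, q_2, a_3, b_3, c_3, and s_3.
a_1 = 1
b_1 = 2
p_1 = 4
q_1 = 5
t_1 = 4
a_2 = 3
b_2 = 1
c_2 = 6
p_2 = 2
q_2 = 4
a_3 = 4
b_3 = 14
c_3 = 5
s_3 = 2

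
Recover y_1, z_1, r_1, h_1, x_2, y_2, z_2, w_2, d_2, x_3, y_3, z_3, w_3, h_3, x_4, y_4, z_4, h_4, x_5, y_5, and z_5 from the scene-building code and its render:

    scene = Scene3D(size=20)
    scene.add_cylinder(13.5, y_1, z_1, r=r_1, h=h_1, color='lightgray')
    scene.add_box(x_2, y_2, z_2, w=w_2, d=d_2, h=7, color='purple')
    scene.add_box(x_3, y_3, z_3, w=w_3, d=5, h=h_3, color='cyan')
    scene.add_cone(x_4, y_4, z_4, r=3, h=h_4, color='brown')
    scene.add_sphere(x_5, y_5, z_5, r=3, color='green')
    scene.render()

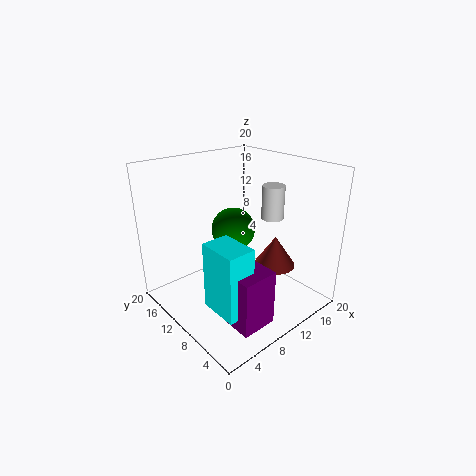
y_1 = 7; z_1 = 13; r_1 = 1.5; h_1 = 4.5; x_2 = 3; y_2 = 0.5; z_2 = 3; w_2 = 4.5; d_2 = 4; x_3 = 2; y_3 = 2; z_3 = 4.5; w_3 = 3.5; h_3 = 8.5; x_4 = 15; y_4 = 7.5; z_4 = 5; h_4 = 4.5; x_5 = 10; y_5 = 11; z_5 = 11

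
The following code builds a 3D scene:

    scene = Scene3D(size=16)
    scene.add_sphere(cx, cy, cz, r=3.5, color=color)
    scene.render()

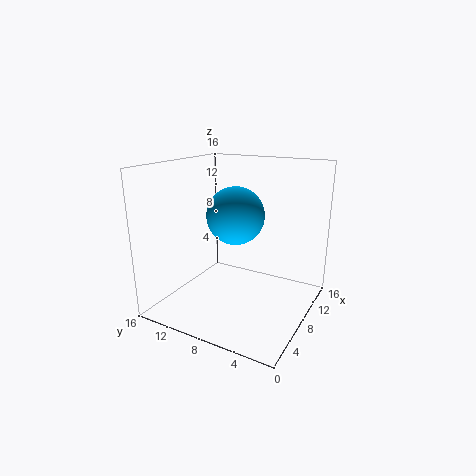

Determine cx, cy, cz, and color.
cx = 11; cy = 10; cz = 9.5; color = 'deepskyblue'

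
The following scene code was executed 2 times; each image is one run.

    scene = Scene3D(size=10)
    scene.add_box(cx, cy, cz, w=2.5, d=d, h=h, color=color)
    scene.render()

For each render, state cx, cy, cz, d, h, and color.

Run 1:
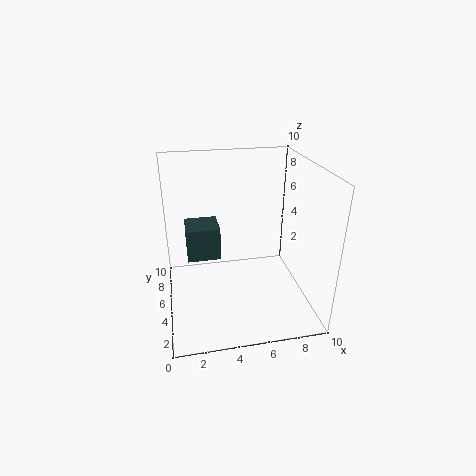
cx = 1.5
cy = 6.5
cz = 2.5
d = 2.5
h = 2.5
color = 'darkslategray'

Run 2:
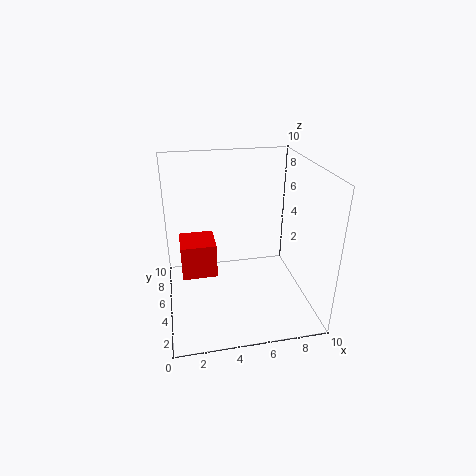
cx = 1
cy = 5
cz = 2
d = 2.5
h = 2.5
color = 'red'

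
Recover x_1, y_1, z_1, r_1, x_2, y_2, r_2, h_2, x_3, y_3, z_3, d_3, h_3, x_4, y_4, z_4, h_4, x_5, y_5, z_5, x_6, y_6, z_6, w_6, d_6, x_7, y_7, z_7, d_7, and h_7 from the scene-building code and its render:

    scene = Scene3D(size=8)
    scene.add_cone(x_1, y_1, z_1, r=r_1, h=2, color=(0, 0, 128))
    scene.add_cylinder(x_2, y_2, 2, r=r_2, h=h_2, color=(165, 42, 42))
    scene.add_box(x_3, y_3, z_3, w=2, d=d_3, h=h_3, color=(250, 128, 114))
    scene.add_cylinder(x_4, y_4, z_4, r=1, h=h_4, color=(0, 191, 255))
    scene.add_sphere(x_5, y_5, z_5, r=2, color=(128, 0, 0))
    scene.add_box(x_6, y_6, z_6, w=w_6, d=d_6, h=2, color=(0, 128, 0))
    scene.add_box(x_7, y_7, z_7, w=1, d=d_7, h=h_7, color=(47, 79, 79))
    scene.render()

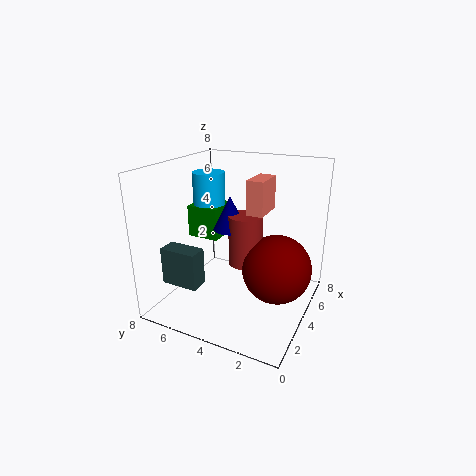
x_1 = 5; y_1 = 5; z_1 = 4; r_1 = 1; x_2 = 5; y_2 = 4; r_2 = 1; h_2 = 3; x_3 = 5; y_3 = 3; z_3 = 5; d_3 = 1; h_3 = 2; x_4 = 6; y_4 = 7; z_4 = 4; h_4 = 3; x_5 = 5; y_5 = 2; z_5 = 2; x_6 = 5; y_6 = 6; z_6 = 3; w_6 = 2; d_6 = 2; x_7 = 1; y_7 = 5; z_7 = 2; d_7 = 2; h_7 = 2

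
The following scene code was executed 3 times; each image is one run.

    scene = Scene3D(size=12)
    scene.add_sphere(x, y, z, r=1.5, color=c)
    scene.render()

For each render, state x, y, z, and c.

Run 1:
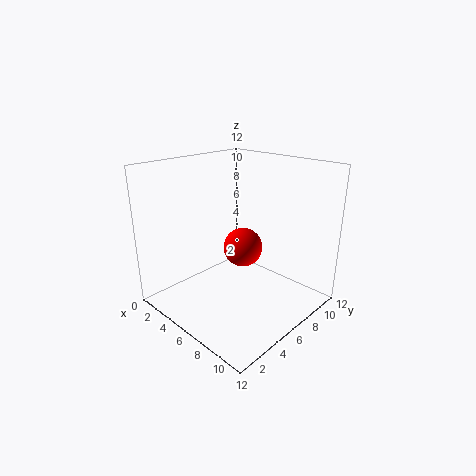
x = 7.5; y = 5; z = 6; c = 'red'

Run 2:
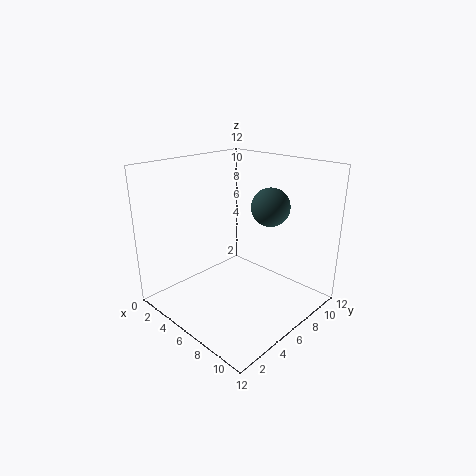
x = 8.5; y = 7; z = 9; c = 'darkslategray'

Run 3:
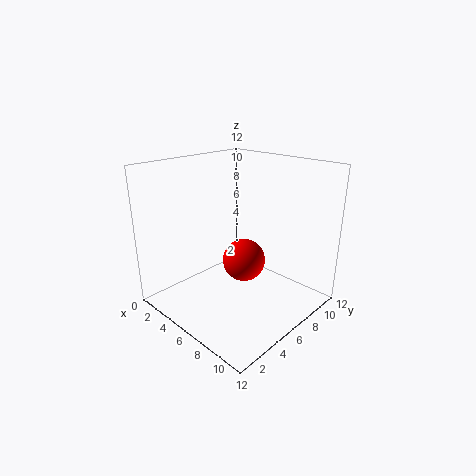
x = 9; y = 3.5; z = 6; c = 'red'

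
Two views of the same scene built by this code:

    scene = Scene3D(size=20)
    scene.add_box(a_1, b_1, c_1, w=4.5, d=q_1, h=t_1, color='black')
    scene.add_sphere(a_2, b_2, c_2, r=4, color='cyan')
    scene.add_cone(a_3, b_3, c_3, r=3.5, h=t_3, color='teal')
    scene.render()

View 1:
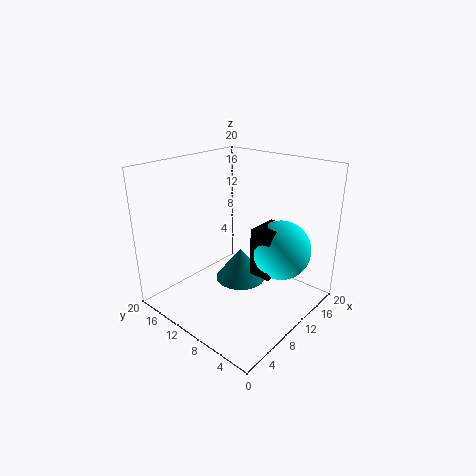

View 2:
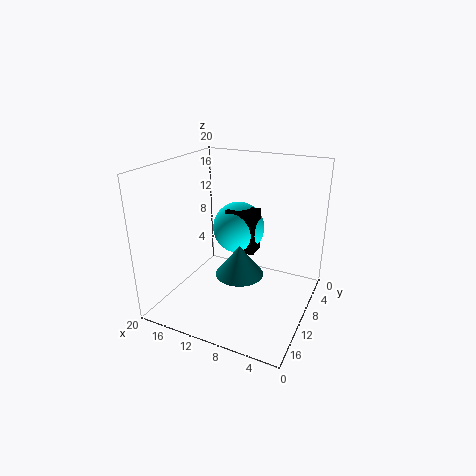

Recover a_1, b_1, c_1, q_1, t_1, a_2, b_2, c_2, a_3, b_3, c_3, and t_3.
a_1 = 9; b_1 = 4; c_1 = 6; q_1 = 3; t_1 = 6.5; a_2 = 12.5; b_2 = 4.5; c_2 = 9; a_3 = 10; b_3 = 9.5; c_3 = 4; t_3 = 4.5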